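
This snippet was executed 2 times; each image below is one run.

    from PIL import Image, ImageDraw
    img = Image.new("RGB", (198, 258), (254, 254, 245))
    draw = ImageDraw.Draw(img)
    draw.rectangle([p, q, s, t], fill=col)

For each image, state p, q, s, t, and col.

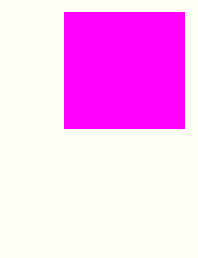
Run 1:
p = 64
q = 12
s = 184
t = 128
col = 'magenta'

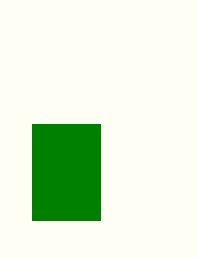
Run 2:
p = 32; q = 124; s = 100; t = 220; col = 'green'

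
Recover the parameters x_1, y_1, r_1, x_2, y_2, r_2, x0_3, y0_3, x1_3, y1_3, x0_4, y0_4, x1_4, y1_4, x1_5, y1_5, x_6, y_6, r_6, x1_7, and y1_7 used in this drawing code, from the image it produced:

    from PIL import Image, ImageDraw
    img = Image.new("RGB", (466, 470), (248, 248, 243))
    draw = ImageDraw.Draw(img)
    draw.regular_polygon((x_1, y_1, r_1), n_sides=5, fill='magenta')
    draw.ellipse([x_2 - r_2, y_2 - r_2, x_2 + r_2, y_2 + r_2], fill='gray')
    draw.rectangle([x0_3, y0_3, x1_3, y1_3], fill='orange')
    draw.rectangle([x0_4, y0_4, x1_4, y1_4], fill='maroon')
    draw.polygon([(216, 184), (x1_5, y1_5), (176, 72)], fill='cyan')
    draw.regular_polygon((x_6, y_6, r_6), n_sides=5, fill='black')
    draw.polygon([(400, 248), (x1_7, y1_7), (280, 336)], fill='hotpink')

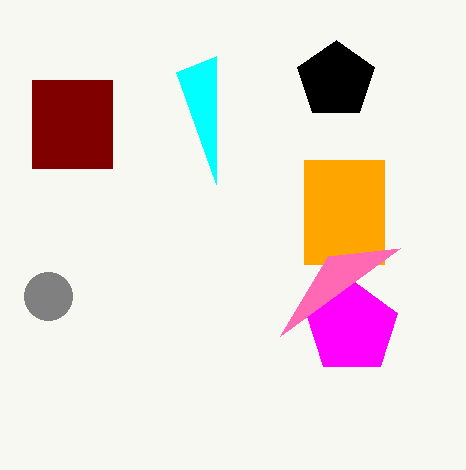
x_1 = 352; y_1 = 328; r_1 = 48; x_2 = 48; y_2 = 296; r_2 = 24; x0_3 = 304; y0_3 = 160; x1_3 = 384; y1_3 = 264; x0_4 = 32; y0_4 = 80; x1_4 = 112; y1_4 = 168; x1_5 = 216; y1_5 = 56; x_6 = 336; y_6 = 80; r_6 = 40; x1_7 = 328; y1_7 = 256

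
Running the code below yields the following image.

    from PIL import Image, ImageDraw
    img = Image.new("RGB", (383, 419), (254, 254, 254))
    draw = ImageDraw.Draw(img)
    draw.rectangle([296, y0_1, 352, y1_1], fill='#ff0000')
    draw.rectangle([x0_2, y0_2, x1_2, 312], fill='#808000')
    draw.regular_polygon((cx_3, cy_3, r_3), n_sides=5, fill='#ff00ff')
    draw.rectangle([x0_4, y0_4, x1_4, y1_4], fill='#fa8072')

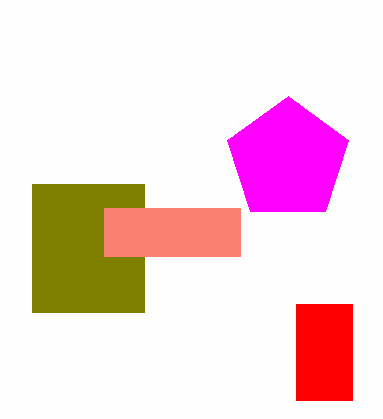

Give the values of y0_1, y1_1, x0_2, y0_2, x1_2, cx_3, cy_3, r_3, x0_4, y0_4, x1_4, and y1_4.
y0_1 = 304
y1_1 = 400
x0_2 = 32
y0_2 = 184
x1_2 = 144
cx_3 = 288
cy_3 = 160
r_3 = 64
x0_4 = 104
y0_4 = 208
x1_4 = 240
y1_4 = 256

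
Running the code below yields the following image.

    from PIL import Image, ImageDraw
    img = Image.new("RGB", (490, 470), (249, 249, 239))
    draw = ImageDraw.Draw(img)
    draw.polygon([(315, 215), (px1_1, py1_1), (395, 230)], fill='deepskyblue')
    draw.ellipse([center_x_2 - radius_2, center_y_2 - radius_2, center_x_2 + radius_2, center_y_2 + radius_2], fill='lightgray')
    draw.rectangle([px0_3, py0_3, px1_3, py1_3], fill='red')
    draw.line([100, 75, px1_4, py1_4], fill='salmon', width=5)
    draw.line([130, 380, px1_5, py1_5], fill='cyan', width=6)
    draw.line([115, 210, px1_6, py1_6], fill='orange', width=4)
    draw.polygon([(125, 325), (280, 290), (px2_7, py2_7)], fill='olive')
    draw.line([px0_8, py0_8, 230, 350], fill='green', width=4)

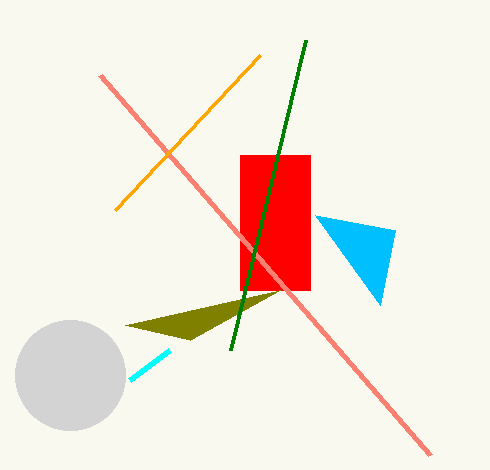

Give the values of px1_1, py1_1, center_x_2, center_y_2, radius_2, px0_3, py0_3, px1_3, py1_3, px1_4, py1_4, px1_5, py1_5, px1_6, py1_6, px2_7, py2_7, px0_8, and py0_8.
px1_1 = 380, py1_1 = 305, center_x_2 = 70, center_y_2 = 375, radius_2 = 55, px0_3 = 240, py0_3 = 155, px1_3 = 310, py1_3 = 290, px1_4 = 430, py1_4 = 455, px1_5 = 170, py1_5 = 350, px1_6 = 260, py1_6 = 55, px2_7 = 190, py2_7 = 340, px0_8 = 305, py0_8 = 40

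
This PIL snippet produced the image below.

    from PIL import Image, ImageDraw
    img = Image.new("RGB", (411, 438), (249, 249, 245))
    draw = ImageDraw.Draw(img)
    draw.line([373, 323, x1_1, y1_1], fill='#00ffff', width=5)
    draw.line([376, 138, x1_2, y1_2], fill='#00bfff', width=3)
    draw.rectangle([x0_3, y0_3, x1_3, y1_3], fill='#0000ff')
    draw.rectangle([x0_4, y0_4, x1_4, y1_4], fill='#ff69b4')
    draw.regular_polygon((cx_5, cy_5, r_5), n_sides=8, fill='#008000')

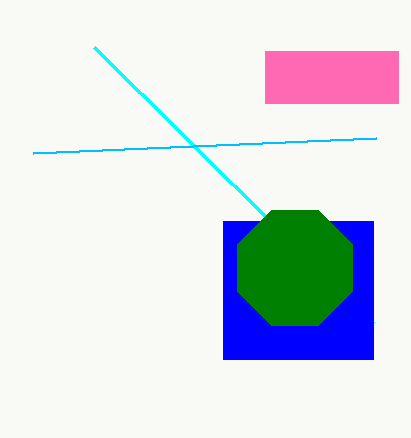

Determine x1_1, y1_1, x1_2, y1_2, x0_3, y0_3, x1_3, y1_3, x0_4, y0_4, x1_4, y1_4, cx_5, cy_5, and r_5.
x1_1 = 94; y1_1 = 47; x1_2 = 33; y1_2 = 153; x0_3 = 223; y0_3 = 221; x1_3 = 373; y1_3 = 359; x0_4 = 265; y0_4 = 51; x1_4 = 398; y1_4 = 103; cx_5 = 295; cy_5 = 268; r_5 = 62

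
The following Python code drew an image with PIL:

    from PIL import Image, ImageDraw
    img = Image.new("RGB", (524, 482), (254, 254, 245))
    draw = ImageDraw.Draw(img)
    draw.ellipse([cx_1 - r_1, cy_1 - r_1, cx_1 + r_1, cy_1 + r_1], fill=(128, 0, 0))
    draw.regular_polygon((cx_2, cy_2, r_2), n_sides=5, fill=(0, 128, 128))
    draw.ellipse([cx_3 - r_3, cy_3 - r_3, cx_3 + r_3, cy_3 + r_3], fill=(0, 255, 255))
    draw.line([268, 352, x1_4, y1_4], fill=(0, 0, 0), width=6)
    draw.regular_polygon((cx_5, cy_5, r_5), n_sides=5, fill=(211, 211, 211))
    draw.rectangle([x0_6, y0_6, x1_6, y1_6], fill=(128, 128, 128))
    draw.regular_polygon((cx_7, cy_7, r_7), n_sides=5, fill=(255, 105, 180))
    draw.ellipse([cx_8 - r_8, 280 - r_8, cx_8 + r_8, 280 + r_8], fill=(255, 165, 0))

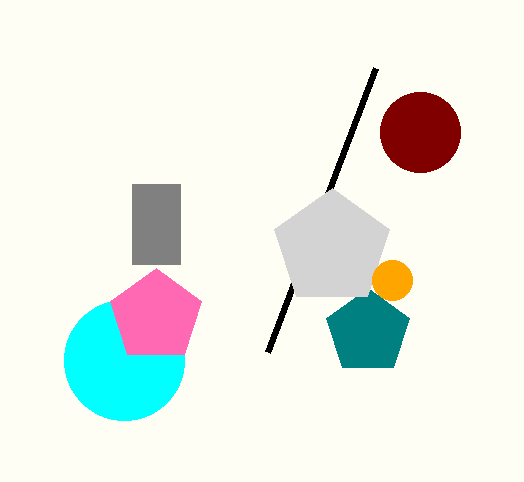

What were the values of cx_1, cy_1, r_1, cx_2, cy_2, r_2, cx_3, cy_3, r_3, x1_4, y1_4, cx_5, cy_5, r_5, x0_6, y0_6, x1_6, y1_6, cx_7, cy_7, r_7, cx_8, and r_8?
cx_1 = 420; cy_1 = 132; r_1 = 40; cx_2 = 368; cy_2 = 332; r_2 = 44; cx_3 = 124; cy_3 = 360; r_3 = 60; x1_4 = 376; y1_4 = 68; cx_5 = 332; cy_5 = 248; r_5 = 60; x0_6 = 132; y0_6 = 184; x1_6 = 180; y1_6 = 264; cx_7 = 156; cy_7 = 316; r_7 = 48; cx_8 = 392; r_8 = 20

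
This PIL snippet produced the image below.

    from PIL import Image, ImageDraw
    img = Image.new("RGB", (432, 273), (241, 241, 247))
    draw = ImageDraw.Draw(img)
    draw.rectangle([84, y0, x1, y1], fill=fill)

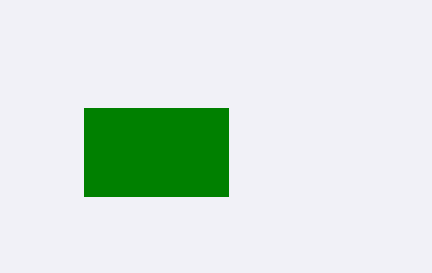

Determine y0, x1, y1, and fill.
y0 = 108; x1 = 228; y1 = 196; fill = 'green'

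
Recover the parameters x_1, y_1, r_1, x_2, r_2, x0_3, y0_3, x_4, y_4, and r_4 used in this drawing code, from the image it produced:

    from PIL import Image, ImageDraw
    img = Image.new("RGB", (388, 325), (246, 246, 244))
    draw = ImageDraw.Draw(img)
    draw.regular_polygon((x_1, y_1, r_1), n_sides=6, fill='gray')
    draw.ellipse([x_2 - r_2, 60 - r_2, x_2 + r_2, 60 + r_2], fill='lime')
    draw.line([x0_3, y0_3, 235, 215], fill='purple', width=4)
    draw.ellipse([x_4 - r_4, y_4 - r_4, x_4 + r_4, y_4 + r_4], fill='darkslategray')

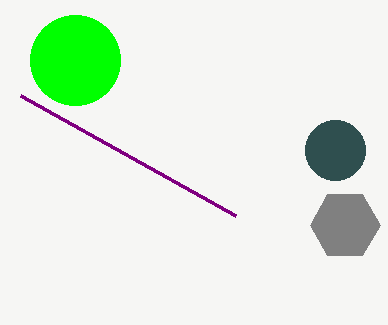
x_1 = 345
y_1 = 225
r_1 = 35
x_2 = 75
r_2 = 45
x0_3 = 20
y0_3 = 95
x_4 = 335
y_4 = 150
r_4 = 30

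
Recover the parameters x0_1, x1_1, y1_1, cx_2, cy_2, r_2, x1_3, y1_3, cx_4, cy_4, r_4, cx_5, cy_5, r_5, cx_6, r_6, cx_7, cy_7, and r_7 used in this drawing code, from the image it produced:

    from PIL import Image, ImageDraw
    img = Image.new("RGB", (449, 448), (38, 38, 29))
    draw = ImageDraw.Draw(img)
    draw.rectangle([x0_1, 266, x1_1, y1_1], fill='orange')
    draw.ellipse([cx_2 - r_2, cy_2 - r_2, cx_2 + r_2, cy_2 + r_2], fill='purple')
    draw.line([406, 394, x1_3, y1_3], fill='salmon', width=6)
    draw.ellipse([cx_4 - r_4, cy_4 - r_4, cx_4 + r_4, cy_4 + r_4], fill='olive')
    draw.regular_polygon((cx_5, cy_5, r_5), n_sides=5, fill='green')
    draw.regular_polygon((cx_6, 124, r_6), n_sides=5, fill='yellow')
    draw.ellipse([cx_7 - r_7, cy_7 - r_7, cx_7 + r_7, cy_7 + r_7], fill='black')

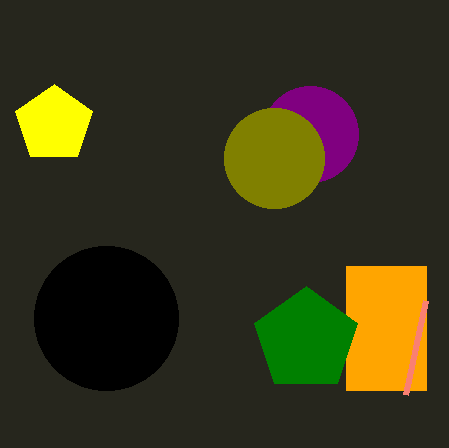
x0_1 = 346; x1_1 = 426; y1_1 = 390; cx_2 = 310; cy_2 = 134; r_2 = 48; x1_3 = 426; y1_3 = 300; cx_4 = 274; cy_4 = 158; r_4 = 50; cx_5 = 306; cy_5 = 340; r_5 = 54; cx_6 = 54; r_6 = 40; cx_7 = 106; cy_7 = 318; r_7 = 72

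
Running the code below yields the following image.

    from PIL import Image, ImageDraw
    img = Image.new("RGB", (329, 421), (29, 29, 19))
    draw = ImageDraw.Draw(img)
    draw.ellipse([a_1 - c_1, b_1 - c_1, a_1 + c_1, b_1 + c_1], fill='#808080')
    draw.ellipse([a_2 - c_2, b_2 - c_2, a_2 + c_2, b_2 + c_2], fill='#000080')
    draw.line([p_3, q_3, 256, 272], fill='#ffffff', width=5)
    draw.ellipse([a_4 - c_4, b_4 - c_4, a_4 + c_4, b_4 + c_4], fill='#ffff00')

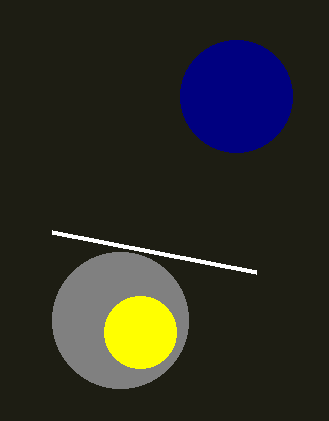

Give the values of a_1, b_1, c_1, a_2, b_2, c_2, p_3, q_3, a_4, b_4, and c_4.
a_1 = 120, b_1 = 320, c_1 = 68, a_2 = 236, b_2 = 96, c_2 = 56, p_3 = 52, q_3 = 232, a_4 = 140, b_4 = 332, c_4 = 36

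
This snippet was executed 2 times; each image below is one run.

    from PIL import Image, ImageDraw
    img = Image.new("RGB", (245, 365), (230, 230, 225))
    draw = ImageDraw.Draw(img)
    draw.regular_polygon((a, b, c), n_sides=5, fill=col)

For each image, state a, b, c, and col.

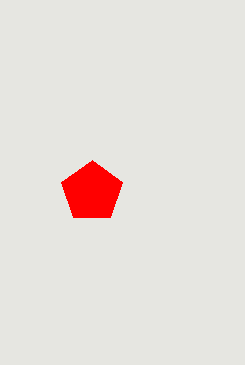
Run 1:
a = 92, b = 192, c = 32, col = 'red'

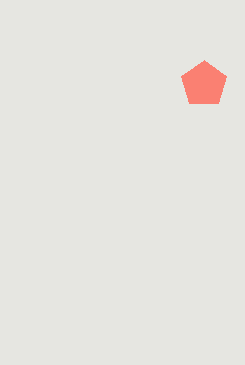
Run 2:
a = 204, b = 84, c = 24, col = 'salmon'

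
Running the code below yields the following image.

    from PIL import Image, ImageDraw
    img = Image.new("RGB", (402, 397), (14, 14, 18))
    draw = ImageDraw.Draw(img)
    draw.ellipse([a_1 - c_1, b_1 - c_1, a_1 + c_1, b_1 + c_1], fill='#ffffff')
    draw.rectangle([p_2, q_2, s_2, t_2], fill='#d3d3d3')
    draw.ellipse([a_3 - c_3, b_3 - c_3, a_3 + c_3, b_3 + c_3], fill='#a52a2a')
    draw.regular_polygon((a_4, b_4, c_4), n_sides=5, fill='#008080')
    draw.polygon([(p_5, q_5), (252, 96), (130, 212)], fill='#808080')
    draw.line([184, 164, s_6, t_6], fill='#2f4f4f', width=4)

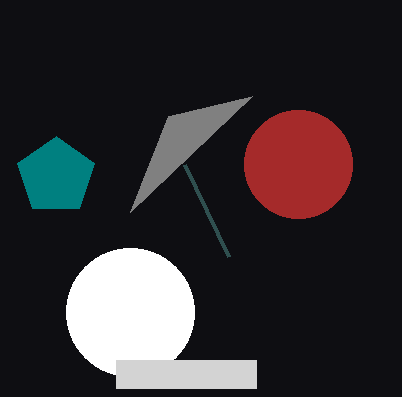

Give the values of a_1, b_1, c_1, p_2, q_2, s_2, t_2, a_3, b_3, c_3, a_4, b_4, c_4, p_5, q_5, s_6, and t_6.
a_1 = 130; b_1 = 312; c_1 = 64; p_2 = 116; q_2 = 360; s_2 = 256; t_2 = 388; a_3 = 298; b_3 = 164; c_3 = 54; a_4 = 56; b_4 = 176; c_4 = 40; p_5 = 168; q_5 = 116; s_6 = 228; t_6 = 256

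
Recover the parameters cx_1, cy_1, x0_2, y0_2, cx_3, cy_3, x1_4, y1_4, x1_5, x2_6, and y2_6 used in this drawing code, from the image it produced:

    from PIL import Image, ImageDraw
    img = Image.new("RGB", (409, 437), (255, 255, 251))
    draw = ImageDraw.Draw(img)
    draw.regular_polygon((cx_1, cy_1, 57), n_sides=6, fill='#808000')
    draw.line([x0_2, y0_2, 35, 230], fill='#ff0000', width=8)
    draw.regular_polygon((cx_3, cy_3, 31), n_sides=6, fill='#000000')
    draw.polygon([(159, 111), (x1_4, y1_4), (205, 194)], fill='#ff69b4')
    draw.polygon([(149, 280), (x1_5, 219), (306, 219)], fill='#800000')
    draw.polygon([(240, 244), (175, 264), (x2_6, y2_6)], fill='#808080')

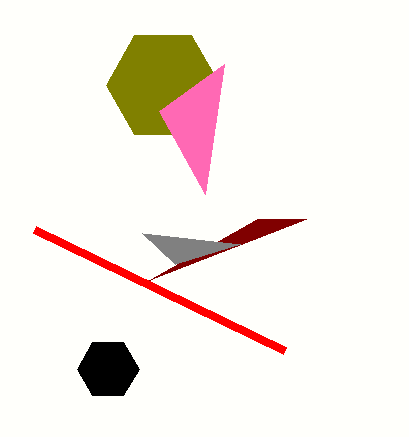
cx_1 = 163
cy_1 = 85
x0_2 = 285
y0_2 = 351
cx_3 = 108
cy_3 = 369
x1_4 = 224
y1_4 = 64
x1_5 = 257
x2_6 = 142
y2_6 = 233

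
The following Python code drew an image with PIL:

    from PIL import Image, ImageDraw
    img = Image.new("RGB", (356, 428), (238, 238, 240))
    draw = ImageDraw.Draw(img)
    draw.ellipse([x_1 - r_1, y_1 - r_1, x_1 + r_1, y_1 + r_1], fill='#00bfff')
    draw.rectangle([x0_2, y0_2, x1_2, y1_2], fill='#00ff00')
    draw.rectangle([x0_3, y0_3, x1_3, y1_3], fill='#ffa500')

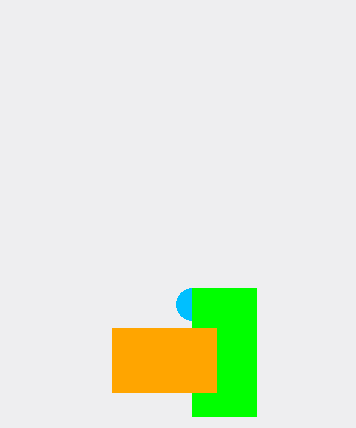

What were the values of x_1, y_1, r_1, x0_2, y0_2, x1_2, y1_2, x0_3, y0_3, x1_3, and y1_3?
x_1 = 192; y_1 = 304; r_1 = 16; x0_2 = 192; y0_2 = 288; x1_2 = 256; y1_2 = 416; x0_3 = 112; y0_3 = 328; x1_3 = 216; y1_3 = 392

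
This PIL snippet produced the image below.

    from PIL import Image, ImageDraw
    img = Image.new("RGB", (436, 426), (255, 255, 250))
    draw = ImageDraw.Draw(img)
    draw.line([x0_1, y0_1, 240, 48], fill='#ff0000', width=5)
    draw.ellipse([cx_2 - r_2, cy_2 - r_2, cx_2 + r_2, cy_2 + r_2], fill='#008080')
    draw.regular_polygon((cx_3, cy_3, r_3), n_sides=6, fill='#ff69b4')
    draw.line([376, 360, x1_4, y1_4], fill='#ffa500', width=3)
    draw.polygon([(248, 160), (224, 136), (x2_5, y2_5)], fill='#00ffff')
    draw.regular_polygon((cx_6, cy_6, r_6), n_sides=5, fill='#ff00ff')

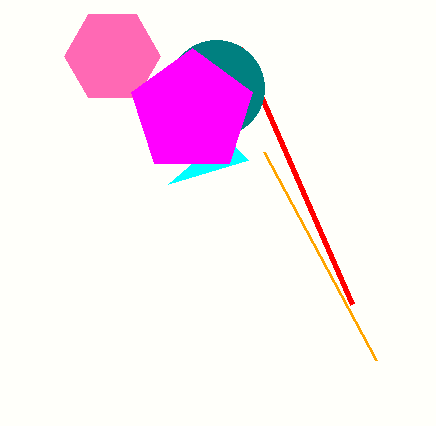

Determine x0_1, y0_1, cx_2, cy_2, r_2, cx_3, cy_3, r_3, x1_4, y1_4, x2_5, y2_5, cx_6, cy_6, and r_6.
x0_1 = 352
y0_1 = 304
cx_2 = 216
cy_2 = 88
r_2 = 48
cx_3 = 112
cy_3 = 56
r_3 = 48
x1_4 = 264
y1_4 = 152
x2_5 = 168
y2_5 = 184
cx_6 = 192
cy_6 = 112
r_6 = 64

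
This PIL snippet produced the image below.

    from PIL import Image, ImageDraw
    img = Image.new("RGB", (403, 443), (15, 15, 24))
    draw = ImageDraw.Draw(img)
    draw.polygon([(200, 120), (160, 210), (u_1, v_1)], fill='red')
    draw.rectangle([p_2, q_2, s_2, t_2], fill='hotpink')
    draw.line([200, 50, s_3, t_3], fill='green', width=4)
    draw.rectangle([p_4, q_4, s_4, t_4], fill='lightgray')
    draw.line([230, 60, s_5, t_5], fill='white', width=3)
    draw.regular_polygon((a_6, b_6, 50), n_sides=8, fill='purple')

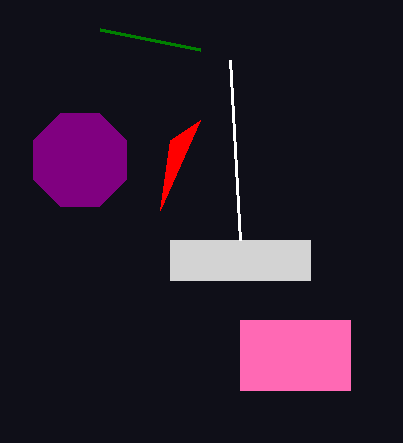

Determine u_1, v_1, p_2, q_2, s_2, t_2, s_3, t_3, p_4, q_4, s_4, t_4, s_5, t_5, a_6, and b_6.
u_1 = 170, v_1 = 140, p_2 = 240, q_2 = 320, s_2 = 350, t_2 = 390, s_3 = 100, t_3 = 30, p_4 = 170, q_4 = 240, s_4 = 310, t_4 = 280, s_5 = 240, t_5 = 240, a_6 = 80, b_6 = 160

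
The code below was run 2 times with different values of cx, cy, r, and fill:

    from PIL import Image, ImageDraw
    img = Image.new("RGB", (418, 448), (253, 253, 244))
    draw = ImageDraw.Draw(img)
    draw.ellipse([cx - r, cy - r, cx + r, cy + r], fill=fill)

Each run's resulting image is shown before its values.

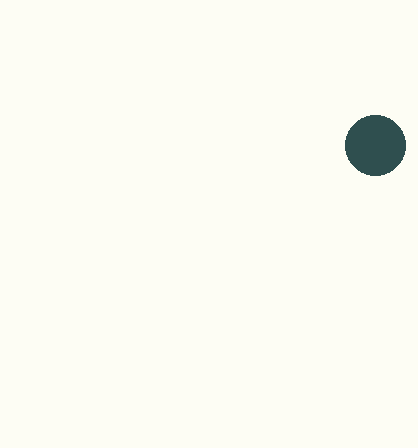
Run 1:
cx = 375, cy = 145, r = 30, fill = 'darkslategray'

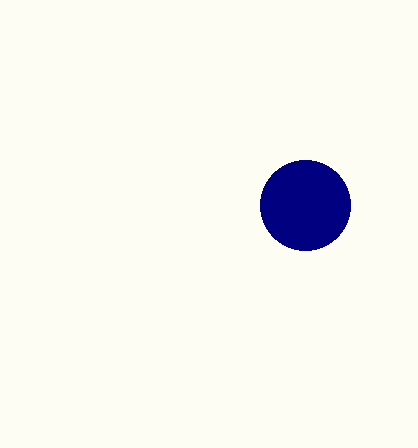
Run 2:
cx = 305, cy = 205, r = 45, fill = 'navy'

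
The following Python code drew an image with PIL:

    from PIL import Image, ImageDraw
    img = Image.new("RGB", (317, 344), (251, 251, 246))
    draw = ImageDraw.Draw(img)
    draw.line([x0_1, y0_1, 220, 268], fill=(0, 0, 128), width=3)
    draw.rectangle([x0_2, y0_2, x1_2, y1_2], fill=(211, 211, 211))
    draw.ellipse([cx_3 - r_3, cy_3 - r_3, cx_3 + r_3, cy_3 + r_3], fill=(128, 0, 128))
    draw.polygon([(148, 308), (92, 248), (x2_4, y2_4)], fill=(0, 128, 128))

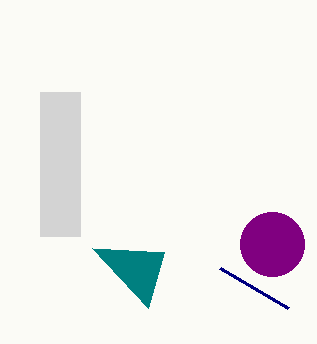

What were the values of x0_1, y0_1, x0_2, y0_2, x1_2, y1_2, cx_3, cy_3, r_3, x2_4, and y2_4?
x0_1 = 288; y0_1 = 308; x0_2 = 40; y0_2 = 92; x1_2 = 80; y1_2 = 236; cx_3 = 272; cy_3 = 244; r_3 = 32; x2_4 = 164; y2_4 = 252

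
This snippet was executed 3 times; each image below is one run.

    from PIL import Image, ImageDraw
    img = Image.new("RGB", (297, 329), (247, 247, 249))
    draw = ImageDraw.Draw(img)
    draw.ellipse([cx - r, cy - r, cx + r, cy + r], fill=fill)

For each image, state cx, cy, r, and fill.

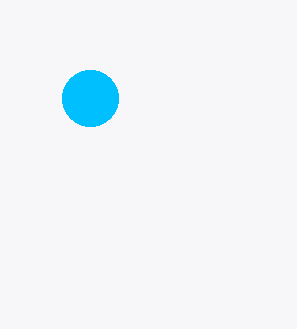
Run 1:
cx = 90, cy = 98, r = 28, fill = 'deepskyblue'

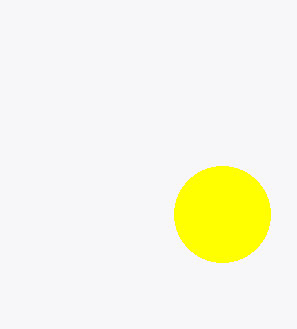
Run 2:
cx = 222
cy = 214
r = 48
fill = 'yellow'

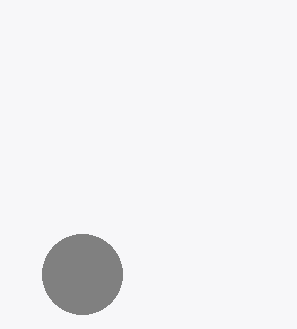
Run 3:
cx = 82, cy = 274, r = 40, fill = 'gray'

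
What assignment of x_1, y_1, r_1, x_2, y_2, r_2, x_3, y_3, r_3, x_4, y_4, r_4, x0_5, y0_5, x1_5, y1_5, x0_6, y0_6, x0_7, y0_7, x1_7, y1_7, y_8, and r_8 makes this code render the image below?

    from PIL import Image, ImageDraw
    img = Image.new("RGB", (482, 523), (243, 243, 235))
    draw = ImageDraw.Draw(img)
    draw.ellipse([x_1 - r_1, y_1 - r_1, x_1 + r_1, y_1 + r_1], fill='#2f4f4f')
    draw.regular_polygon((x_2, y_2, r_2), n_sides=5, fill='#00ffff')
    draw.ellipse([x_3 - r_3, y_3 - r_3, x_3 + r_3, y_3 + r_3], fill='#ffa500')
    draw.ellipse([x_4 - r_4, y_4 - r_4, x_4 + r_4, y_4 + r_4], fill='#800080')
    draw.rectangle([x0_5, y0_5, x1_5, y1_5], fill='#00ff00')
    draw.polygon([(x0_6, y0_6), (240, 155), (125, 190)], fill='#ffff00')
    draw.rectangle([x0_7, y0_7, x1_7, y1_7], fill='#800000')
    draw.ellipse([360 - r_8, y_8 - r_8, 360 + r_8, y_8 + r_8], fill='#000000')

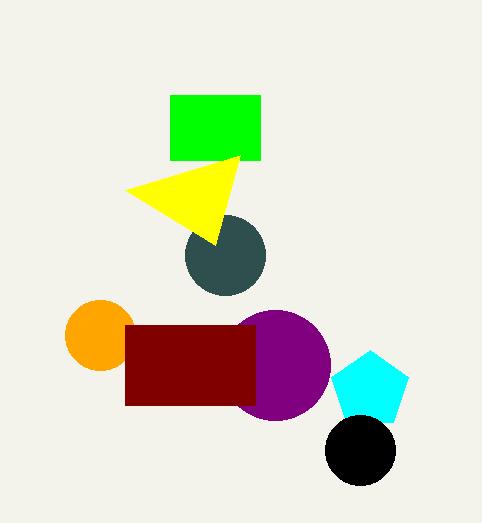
x_1 = 225
y_1 = 255
r_1 = 40
x_2 = 370
y_2 = 390
r_2 = 40
x_3 = 100
y_3 = 335
r_3 = 35
x_4 = 275
y_4 = 365
r_4 = 55
x0_5 = 170
y0_5 = 95
x1_5 = 260
y1_5 = 160
x0_6 = 215
y0_6 = 245
x0_7 = 125
y0_7 = 325
x1_7 = 255
y1_7 = 405
y_8 = 450
r_8 = 35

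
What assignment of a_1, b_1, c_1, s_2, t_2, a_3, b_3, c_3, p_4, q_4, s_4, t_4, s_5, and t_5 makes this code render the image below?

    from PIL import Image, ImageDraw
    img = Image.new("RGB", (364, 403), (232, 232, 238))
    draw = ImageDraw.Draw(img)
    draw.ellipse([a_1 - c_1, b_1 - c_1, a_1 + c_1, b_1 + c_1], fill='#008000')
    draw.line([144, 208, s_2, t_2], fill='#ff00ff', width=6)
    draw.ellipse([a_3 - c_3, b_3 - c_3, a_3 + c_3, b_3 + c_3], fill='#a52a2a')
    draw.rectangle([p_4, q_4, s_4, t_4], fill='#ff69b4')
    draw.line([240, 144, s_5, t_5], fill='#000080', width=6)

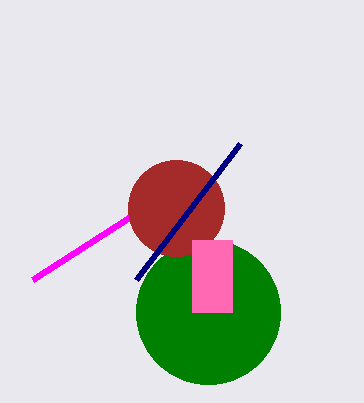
a_1 = 208; b_1 = 312; c_1 = 72; s_2 = 32; t_2 = 280; a_3 = 176; b_3 = 208; c_3 = 48; p_4 = 192; q_4 = 240; s_4 = 232; t_4 = 312; s_5 = 136; t_5 = 280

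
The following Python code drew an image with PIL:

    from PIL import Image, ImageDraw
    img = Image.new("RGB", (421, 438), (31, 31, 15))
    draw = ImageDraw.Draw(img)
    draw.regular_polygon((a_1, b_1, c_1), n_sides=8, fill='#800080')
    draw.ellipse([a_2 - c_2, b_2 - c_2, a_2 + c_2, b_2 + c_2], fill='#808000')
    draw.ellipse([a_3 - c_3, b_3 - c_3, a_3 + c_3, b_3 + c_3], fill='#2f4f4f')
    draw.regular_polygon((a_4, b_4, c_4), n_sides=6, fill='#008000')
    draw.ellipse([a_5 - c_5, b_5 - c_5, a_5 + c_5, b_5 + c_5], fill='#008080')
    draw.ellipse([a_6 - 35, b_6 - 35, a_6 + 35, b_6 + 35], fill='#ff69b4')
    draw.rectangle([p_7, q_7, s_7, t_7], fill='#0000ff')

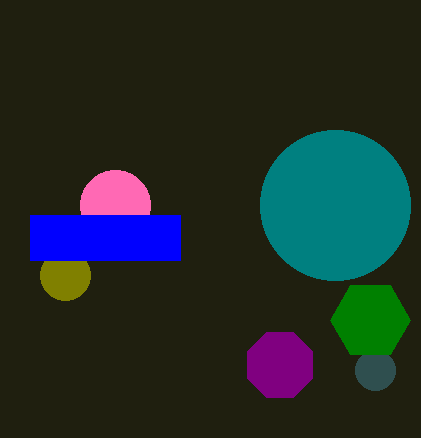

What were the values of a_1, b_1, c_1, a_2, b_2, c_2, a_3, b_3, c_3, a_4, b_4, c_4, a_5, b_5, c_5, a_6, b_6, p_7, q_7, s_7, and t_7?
a_1 = 280, b_1 = 365, c_1 = 35, a_2 = 65, b_2 = 275, c_2 = 25, a_3 = 375, b_3 = 370, c_3 = 20, a_4 = 370, b_4 = 320, c_4 = 40, a_5 = 335, b_5 = 205, c_5 = 75, a_6 = 115, b_6 = 205, p_7 = 30, q_7 = 215, s_7 = 180, t_7 = 260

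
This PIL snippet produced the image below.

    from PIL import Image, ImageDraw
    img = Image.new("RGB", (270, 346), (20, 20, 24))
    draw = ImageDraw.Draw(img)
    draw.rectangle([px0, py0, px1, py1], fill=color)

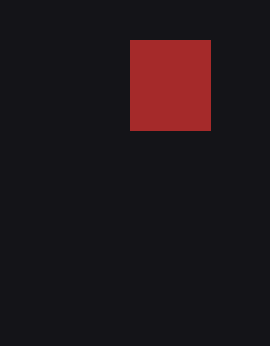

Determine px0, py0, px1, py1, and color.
px0 = 130, py0 = 40, px1 = 210, py1 = 130, color = 'brown'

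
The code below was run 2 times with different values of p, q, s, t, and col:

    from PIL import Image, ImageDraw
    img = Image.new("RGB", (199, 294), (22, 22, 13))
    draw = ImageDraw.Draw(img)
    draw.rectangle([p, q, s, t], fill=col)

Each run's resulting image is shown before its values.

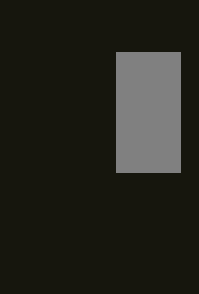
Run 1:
p = 116; q = 52; s = 180; t = 172; col = 'gray'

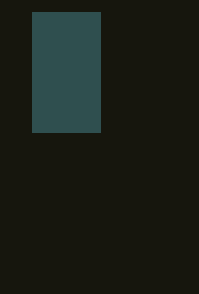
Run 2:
p = 32, q = 12, s = 100, t = 132, col = 'darkslategray'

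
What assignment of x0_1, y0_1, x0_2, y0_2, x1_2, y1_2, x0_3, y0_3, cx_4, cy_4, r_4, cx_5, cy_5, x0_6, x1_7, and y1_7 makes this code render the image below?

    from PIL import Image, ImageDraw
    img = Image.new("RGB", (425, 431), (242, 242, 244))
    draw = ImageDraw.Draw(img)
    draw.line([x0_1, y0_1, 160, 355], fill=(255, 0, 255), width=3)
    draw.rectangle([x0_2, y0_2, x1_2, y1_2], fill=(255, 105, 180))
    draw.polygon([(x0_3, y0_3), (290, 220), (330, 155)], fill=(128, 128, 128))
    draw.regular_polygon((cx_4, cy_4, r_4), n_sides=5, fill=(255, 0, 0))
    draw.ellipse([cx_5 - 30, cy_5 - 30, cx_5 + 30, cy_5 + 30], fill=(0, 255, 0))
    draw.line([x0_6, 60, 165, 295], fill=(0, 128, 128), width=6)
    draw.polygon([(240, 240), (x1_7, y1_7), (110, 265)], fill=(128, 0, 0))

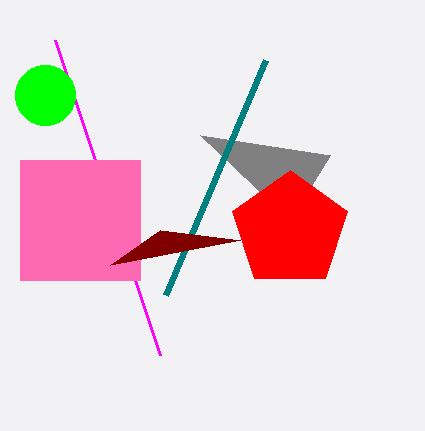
x0_1 = 55
y0_1 = 40
x0_2 = 20
y0_2 = 160
x1_2 = 140
y1_2 = 280
x0_3 = 200
y0_3 = 135
cx_4 = 290
cy_4 = 230
r_4 = 60
cx_5 = 45
cy_5 = 95
x0_6 = 265
x1_7 = 160
y1_7 = 230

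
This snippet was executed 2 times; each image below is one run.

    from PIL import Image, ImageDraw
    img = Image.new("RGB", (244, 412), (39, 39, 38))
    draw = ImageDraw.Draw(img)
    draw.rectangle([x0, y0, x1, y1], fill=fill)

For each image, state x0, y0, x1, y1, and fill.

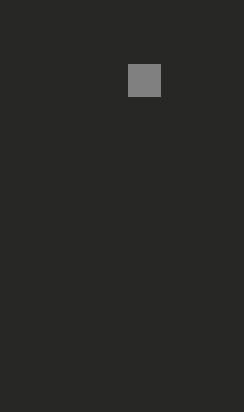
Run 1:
x0 = 128
y0 = 64
x1 = 160
y1 = 96
fill = 'gray'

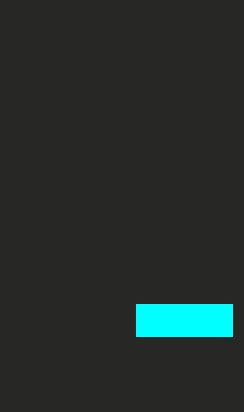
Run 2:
x0 = 136; y0 = 304; x1 = 232; y1 = 336; fill = 'cyan'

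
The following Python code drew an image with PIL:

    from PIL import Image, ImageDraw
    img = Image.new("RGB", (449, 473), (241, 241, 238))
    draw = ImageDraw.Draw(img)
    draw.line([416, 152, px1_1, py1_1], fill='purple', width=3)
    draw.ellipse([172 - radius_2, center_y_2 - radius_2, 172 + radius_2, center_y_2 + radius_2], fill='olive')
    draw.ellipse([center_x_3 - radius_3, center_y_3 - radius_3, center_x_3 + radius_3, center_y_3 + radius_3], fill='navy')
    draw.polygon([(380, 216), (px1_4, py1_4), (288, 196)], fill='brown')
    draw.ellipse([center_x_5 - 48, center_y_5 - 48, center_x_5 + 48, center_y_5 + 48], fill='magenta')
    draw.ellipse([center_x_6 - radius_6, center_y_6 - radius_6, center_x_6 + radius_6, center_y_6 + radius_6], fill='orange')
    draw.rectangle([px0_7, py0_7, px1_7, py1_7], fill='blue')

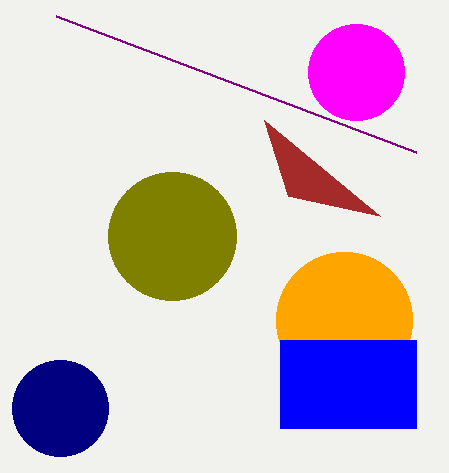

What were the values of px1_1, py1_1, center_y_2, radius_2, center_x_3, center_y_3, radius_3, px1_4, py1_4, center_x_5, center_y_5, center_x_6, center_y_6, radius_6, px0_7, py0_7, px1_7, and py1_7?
px1_1 = 56; py1_1 = 16; center_y_2 = 236; radius_2 = 64; center_x_3 = 60; center_y_3 = 408; radius_3 = 48; px1_4 = 264; py1_4 = 120; center_x_5 = 356; center_y_5 = 72; center_x_6 = 344; center_y_6 = 320; radius_6 = 68; px0_7 = 280; py0_7 = 340; px1_7 = 416; py1_7 = 428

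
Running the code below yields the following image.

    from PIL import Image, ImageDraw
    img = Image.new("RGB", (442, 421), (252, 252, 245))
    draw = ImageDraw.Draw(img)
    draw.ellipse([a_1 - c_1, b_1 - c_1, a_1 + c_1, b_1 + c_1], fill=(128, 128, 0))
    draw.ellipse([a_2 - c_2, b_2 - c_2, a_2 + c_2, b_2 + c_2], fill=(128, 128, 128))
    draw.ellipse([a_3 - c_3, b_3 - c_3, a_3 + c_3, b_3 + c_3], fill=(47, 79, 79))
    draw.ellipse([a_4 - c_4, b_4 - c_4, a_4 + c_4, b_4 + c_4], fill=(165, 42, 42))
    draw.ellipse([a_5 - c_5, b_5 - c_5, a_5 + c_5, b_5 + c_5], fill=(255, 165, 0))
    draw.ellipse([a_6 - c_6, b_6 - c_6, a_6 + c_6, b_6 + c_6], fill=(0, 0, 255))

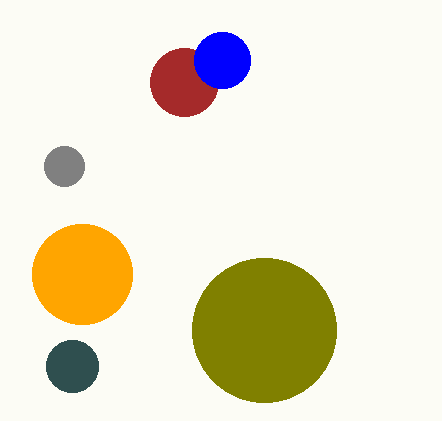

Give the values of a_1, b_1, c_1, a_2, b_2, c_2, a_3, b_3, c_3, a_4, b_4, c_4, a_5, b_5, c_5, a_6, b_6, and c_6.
a_1 = 264, b_1 = 330, c_1 = 72, a_2 = 64, b_2 = 166, c_2 = 20, a_3 = 72, b_3 = 366, c_3 = 26, a_4 = 184, b_4 = 82, c_4 = 34, a_5 = 82, b_5 = 274, c_5 = 50, a_6 = 222, b_6 = 60, c_6 = 28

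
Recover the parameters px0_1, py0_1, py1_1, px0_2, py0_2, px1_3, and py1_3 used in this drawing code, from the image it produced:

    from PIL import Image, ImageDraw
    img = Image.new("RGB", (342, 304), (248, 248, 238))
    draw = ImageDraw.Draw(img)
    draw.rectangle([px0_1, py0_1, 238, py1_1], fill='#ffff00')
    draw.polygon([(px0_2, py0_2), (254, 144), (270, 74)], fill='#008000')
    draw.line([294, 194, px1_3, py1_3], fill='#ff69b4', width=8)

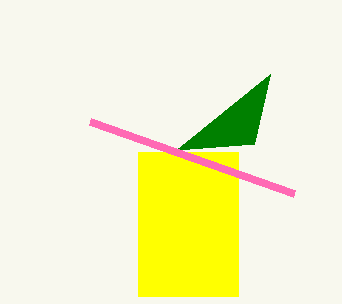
px0_1 = 138
py0_1 = 152
py1_1 = 296
px0_2 = 176
py0_2 = 150
px1_3 = 90
py1_3 = 122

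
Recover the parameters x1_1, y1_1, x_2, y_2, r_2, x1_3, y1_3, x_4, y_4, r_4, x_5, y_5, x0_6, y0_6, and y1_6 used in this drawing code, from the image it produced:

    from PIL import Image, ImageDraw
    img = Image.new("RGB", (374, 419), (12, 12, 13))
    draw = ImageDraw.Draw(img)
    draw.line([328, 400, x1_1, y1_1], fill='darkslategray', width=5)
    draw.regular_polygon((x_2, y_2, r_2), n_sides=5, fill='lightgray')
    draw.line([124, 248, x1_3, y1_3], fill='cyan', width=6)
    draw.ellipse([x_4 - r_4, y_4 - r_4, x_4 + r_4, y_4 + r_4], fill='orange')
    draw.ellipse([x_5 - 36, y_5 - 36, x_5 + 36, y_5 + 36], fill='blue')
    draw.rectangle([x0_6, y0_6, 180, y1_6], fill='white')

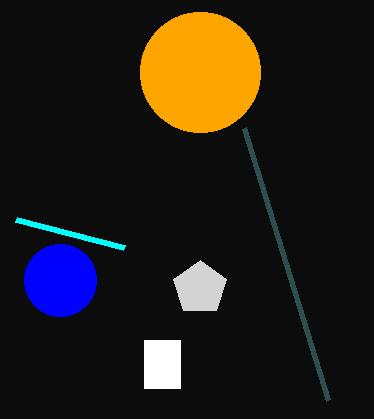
x1_1 = 244
y1_1 = 128
x_2 = 200
y_2 = 288
r_2 = 28
x1_3 = 16
y1_3 = 220
x_4 = 200
y_4 = 72
r_4 = 60
x_5 = 60
y_5 = 280
x0_6 = 144
y0_6 = 340
y1_6 = 388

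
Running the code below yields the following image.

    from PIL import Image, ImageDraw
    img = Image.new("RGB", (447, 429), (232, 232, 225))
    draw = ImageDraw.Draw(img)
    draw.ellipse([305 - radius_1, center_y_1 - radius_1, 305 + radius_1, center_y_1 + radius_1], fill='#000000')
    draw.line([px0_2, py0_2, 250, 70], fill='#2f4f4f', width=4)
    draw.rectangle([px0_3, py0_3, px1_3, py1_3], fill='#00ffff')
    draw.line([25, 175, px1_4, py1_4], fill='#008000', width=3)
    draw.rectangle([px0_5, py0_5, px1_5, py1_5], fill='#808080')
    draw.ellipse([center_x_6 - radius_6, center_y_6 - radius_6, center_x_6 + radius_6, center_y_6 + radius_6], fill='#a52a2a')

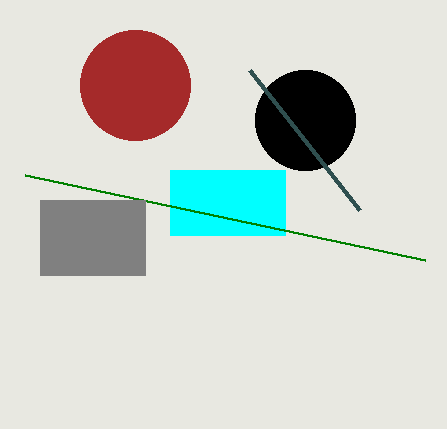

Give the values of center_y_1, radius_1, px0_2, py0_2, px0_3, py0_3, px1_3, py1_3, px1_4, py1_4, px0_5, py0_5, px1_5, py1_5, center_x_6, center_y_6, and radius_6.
center_y_1 = 120, radius_1 = 50, px0_2 = 360, py0_2 = 210, px0_3 = 170, py0_3 = 170, px1_3 = 285, py1_3 = 235, px1_4 = 425, py1_4 = 260, px0_5 = 40, py0_5 = 200, px1_5 = 145, py1_5 = 275, center_x_6 = 135, center_y_6 = 85, radius_6 = 55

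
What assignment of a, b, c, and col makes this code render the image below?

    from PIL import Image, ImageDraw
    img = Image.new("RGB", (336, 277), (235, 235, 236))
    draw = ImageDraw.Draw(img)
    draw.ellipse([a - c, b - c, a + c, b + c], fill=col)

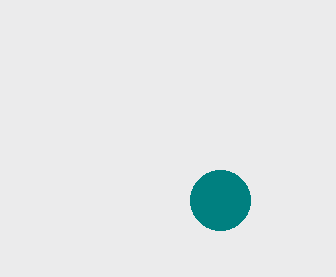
a = 220
b = 200
c = 30
col = 'teal'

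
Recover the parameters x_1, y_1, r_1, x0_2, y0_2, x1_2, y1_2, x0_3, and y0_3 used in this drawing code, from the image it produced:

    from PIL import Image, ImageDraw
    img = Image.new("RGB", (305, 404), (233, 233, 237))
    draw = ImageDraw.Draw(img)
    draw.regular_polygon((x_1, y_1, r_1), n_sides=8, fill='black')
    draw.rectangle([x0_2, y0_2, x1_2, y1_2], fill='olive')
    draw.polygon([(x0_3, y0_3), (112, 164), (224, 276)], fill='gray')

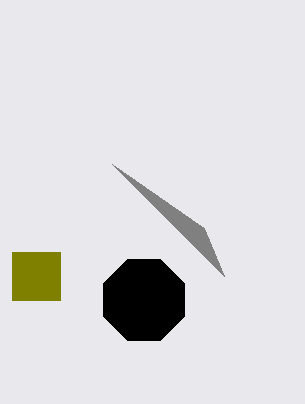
x_1 = 144; y_1 = 300; r_1 = 44; x0_2 = 12; y0_2 = 252; x1_2 = 60; y1_2 = 300; x0_3 = 204; y0_3 = 228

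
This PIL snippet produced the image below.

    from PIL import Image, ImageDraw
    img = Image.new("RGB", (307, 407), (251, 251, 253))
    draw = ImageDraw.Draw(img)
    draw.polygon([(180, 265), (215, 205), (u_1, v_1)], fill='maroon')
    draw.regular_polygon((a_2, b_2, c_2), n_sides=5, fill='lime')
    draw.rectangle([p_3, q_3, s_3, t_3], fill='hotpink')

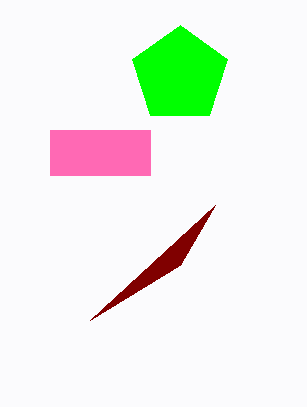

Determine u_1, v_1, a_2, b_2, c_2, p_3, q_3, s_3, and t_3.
u_1 = 90, v_1 = 320, a_2 = 180, b_2 = 75, c_2 = 50, p_3 = 50, q_3 = 130, s_3 = 150, t_3 = 175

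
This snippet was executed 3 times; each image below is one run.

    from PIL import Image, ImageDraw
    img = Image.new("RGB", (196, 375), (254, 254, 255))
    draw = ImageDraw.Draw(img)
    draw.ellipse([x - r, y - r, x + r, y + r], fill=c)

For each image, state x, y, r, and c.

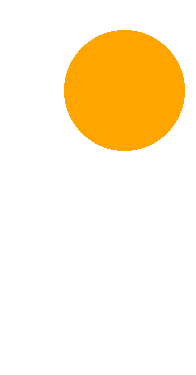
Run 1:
x = 124
y = 90
r = 60
c = 'orange'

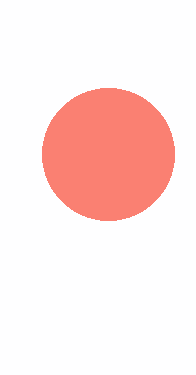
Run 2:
x = 108; y = 154; r = 66; c = 'salmon'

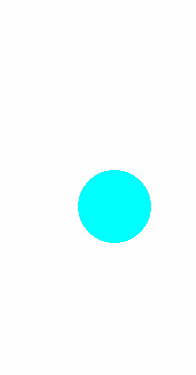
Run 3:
x = 114, y = 206, r = 36, c = 'cyan'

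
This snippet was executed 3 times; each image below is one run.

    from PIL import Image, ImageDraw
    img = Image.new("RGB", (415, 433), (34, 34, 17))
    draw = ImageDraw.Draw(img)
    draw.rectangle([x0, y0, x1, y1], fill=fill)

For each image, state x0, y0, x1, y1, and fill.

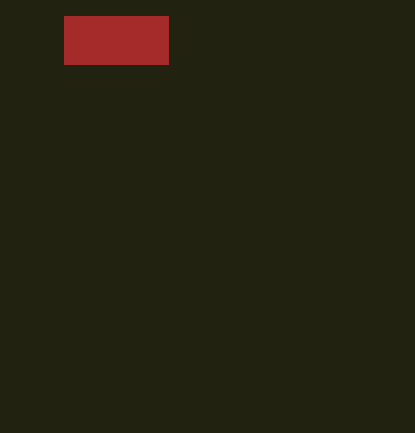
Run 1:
x0 = 64, y0 = 16, x1 = 168, y1 = 64, fill = 'brown'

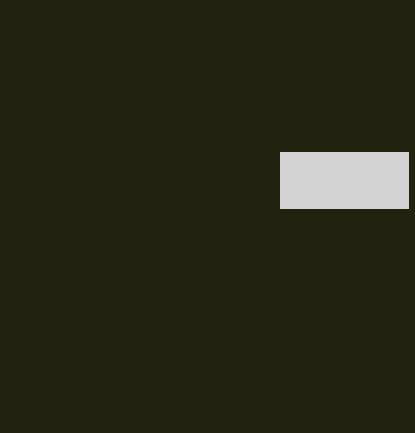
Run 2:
x0 = 280; y0 = 152; x1 = 408; y1 = 208; fill = 'lightgray'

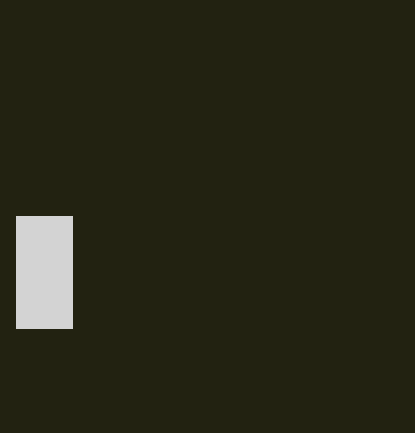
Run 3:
x0 = 16, y0 = 216, x1 = 72, y1 = 328, fill = 'lightgray'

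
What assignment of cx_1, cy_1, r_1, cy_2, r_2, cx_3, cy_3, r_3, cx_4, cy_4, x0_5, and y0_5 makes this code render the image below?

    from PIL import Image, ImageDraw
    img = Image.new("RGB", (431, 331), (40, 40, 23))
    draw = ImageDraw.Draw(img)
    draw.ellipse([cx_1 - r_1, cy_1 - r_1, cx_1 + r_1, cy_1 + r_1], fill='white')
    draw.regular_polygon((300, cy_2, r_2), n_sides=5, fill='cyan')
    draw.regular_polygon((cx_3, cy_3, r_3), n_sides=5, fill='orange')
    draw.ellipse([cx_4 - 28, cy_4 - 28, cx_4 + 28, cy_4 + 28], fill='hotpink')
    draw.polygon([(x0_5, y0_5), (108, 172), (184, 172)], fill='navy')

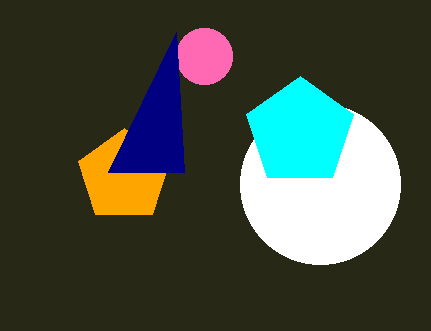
cx_1 = 320; cy_1 = 184; r_1 = 80; cy_2 = 132; r_2 = 56; cx_3 = 124; cy_3 = 176; r_3 = 48; cx_4 = 204; cy_4 = 56; x0_5 = 176; y0_5 = 32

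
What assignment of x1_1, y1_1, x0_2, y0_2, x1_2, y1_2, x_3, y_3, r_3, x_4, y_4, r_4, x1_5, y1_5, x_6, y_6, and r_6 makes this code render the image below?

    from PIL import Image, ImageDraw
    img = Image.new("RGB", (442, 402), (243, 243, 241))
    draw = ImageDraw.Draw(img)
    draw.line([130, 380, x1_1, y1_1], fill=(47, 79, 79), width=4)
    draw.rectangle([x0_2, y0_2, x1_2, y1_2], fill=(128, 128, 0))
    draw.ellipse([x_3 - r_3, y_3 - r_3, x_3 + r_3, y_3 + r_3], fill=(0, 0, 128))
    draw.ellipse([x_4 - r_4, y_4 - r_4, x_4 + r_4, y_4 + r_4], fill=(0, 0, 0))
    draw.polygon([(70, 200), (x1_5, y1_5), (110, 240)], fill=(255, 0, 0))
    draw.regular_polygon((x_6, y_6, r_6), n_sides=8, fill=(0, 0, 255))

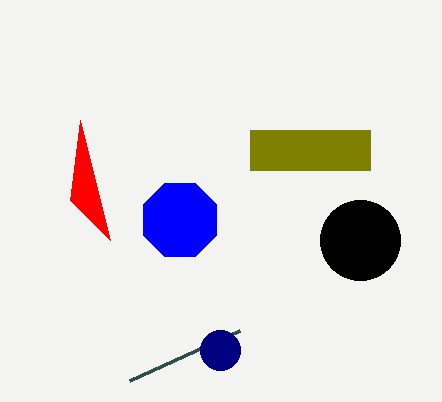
x1_1 = 240; y1_1 = 330; x0_2 = 250; y0_2 = 130; x1_2 = 370; y1_2 = 170; x_3 = 220; y_3 = 350; r_3 = 20; x_4 = 360; y_4 = 240; r_4 = 40; x1_5 = 80; y1_5 = 120; x_6 = 180; y_6 = 220; r_6 = 40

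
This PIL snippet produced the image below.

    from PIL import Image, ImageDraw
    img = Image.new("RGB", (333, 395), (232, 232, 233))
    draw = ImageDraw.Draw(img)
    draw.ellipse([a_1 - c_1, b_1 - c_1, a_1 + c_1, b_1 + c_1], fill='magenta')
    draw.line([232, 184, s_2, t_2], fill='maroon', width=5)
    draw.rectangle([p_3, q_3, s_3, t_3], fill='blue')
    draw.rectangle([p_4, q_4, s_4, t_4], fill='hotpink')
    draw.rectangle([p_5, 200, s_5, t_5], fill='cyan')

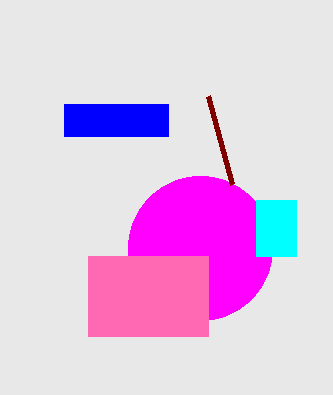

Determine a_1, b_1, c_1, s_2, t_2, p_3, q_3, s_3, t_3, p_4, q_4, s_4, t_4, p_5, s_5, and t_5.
a_1 = 200, b_1 = 248, c_1 = 72, s_2 = 208, t_2 = 96, p_3 = 64, q_3 = 104, s_3 = 168, t_3 = 136, p_4 = 88, q_4 = 256, s_4 = 208, t_4 = 336, p_5 = 256, s_5 = 296, t_5 = 256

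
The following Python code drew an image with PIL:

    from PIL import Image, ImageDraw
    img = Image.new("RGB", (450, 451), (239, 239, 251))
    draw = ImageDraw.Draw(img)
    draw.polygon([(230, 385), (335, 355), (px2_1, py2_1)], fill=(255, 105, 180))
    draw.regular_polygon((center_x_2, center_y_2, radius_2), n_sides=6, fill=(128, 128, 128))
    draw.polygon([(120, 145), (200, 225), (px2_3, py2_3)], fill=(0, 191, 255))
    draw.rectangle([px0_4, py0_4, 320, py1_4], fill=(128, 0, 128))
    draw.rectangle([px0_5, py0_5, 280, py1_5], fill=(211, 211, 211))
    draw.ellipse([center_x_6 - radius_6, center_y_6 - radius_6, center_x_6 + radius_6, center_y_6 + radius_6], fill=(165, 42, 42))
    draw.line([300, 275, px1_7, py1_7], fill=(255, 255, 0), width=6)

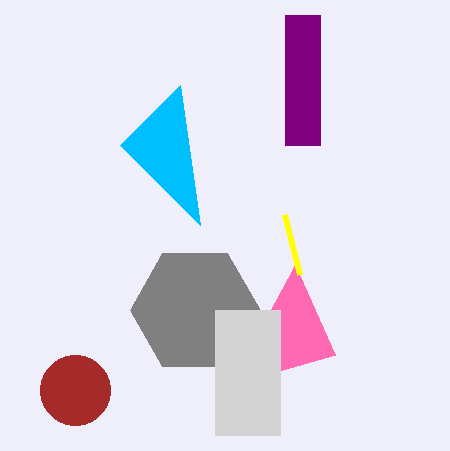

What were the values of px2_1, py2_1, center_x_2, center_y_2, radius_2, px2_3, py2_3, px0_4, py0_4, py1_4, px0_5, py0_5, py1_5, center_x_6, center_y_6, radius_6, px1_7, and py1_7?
px2_1 = 295
py2_1 = 265
center_x_2 = 195
center_y_2 = 310
radius_2 = 65
px2_3 = 180
py2_3 = 85
px0_4 = 285
py0_4 = 15
py1_4 = 145
px0_5 = 215
py0_5 = 310
py1_5 = 435
center_x_6 = 75
center_y_6 = 390
radius_6 = 35
px1_7 = 285
py1_7 = 215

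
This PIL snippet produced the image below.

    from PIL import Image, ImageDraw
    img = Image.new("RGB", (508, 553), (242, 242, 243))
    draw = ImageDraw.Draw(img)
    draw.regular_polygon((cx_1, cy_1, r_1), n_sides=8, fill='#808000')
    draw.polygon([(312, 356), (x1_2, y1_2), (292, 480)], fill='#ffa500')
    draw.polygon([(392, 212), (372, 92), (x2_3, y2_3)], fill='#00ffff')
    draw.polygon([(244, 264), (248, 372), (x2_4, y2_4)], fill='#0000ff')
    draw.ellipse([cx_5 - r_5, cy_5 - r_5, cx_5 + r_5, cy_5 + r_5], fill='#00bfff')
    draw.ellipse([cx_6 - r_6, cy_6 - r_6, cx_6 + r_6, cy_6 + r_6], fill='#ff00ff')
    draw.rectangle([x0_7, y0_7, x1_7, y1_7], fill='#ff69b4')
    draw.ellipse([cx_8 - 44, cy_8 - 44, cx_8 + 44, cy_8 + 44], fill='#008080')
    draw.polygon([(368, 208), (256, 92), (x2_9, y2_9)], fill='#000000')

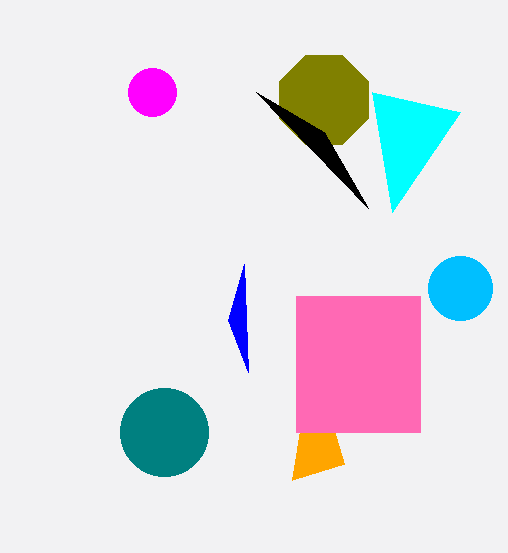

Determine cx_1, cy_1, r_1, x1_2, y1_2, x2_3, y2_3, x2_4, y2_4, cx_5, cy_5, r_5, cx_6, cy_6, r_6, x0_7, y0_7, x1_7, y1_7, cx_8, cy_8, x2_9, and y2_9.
cx_1 = 324, cy_1 = 100, r_1 = 48, x1_2 = 344, y1_2 = 464, x2_3 = 460, y2_3 = 112, x2_4 = 228, y2_4 = 320, cx_5 = 460, cy_5 = 288, r_5 = 32, cx_6 = 152, cy_6 = 92, r_6 = 24, x0_7 = 296, y0_7 = 296, x1_7 = 420, y1_7 = 432, cx_8 = 164, cy_8 = 432, x2_9 = 324, y2_9 = 132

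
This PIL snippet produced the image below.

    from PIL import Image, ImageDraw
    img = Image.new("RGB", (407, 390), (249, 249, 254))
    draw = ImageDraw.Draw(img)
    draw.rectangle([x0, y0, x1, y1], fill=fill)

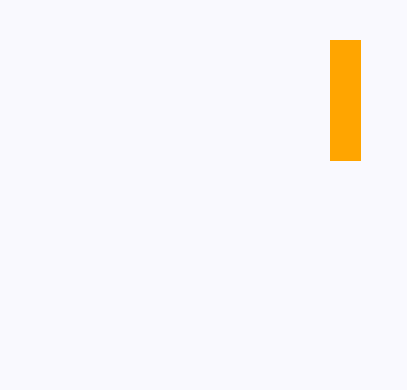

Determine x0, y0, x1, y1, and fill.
x0 = 330; y0 = 40; x1 = 360; y1 = 160; fill = 'orange'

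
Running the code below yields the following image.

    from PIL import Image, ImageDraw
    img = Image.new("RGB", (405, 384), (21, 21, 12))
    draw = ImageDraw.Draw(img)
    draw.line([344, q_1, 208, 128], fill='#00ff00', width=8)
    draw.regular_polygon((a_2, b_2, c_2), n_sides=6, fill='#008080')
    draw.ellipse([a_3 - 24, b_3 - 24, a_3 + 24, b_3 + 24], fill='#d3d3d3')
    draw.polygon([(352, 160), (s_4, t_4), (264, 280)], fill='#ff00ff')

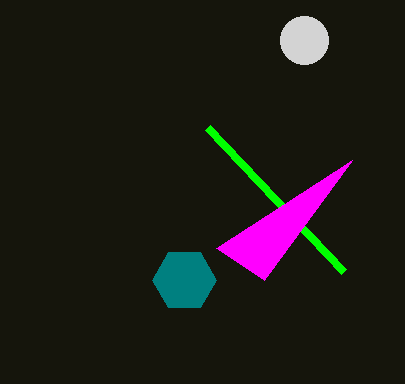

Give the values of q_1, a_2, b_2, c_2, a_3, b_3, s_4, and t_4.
q_1 = 272
a_2 = 184
b_2 = 280
c_2 = 32
a_3 = 304
b_3 = 40
s_4 = 216
t_4 = 248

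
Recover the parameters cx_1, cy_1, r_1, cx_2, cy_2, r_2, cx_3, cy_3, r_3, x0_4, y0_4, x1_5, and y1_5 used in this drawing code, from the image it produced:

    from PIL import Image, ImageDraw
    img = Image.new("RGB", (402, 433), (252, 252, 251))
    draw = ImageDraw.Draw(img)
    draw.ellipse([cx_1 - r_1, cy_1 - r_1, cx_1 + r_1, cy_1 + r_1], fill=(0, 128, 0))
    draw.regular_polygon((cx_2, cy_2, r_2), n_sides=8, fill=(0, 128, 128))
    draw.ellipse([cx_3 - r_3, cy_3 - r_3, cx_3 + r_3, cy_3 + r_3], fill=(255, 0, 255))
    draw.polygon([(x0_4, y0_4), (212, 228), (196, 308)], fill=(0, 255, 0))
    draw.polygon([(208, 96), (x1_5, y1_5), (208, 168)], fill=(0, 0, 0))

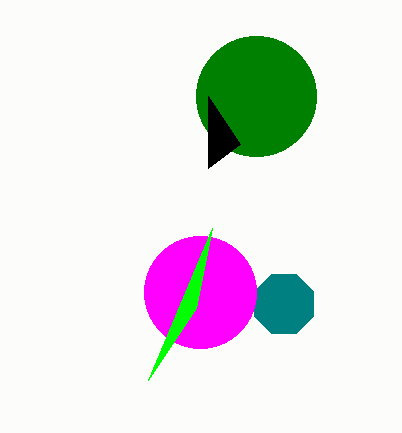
cx_1 = 256, cy_1 = 96, r_1 = 60, cx_2 = 284, cy_2 = 304, r_2 = 32, cx_3 = 200, cy_3 = 292, r_3 = 56, x0_4 = 148, y0_4 = 380, x1_5 = 240, y1_5 = 144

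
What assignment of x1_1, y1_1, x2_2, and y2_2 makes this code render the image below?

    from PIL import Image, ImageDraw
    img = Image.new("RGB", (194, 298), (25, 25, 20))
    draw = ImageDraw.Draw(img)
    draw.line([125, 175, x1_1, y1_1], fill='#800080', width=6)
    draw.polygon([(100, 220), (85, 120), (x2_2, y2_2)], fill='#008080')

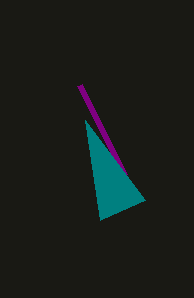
x1_1 = 80
y1_1 = 85
x2_2 = 145
y2_2 = 200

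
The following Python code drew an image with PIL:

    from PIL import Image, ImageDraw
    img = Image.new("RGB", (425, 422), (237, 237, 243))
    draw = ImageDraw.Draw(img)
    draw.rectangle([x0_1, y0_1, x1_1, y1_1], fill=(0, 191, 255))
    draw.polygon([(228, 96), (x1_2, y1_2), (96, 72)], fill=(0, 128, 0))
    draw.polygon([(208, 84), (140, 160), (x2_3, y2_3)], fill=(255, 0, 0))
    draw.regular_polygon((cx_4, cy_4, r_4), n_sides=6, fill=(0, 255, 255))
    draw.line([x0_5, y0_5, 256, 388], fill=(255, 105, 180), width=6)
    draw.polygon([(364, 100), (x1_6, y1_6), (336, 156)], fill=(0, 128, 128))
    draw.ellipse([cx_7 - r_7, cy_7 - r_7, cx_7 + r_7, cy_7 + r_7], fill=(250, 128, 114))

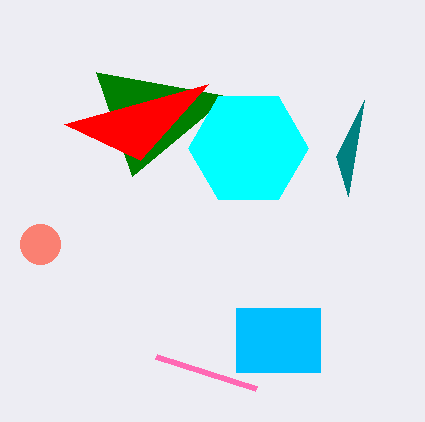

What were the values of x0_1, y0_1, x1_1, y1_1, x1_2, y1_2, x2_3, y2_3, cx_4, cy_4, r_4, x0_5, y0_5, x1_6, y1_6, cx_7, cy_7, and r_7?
x0_1 = 236, y0_1 = 308, x1_1 = 320, y1_1 = 372, x1_2 = 132, y1_2 = 176, x2_3 = 64, y2_3 = 124, cx_4 = 248, cy_4 = 148, r_4 = 60, x0_5 = 156, y0_5 = 356, x1_6 = 348, y1_6 = 196, cx_7 = 40, cy_7 = 244, r_7 = 20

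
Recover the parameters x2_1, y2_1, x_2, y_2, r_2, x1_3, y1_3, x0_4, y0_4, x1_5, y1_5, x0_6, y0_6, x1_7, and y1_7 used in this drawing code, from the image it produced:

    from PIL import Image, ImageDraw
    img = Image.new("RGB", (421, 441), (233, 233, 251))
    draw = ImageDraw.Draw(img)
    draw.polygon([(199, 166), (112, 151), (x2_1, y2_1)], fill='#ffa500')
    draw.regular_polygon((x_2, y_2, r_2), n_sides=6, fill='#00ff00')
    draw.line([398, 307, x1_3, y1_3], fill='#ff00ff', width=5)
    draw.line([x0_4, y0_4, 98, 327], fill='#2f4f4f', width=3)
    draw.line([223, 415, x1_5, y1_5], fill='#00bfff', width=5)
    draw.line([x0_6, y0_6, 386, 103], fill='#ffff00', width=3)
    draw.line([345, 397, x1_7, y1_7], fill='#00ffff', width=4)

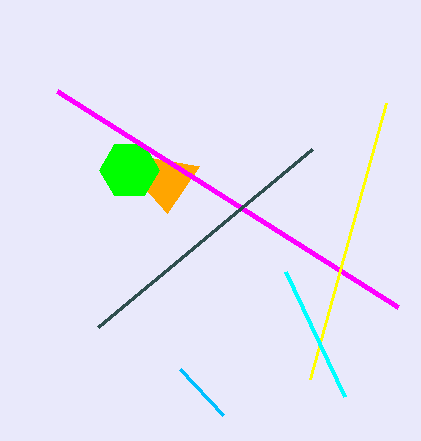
x2_1 = 167; y2_1 = 213; x_2 = 129; y_2 = 170; r_2 = 30; x1_3 = 57; y1_3 = 91; x0_4 = 312; y0_4 = 149; x1_5 = 180; y1_5 = 369; x0_6 = 310; y0_6 = 379; x1_7 = 286; y1_7 = 272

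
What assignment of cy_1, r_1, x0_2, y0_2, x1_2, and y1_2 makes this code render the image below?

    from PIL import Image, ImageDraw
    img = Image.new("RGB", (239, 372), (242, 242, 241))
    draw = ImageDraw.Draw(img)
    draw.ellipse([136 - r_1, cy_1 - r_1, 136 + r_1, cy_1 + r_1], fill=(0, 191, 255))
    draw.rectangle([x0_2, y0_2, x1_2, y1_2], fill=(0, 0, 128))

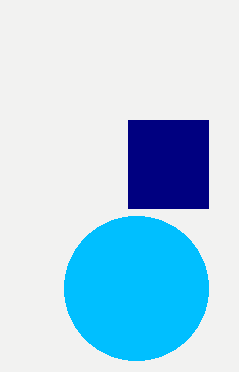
cy_1 = 288, r_1 = 72, x0_2 = 128, y0_2 = 120, x1_2 = 208, y1_2 = 208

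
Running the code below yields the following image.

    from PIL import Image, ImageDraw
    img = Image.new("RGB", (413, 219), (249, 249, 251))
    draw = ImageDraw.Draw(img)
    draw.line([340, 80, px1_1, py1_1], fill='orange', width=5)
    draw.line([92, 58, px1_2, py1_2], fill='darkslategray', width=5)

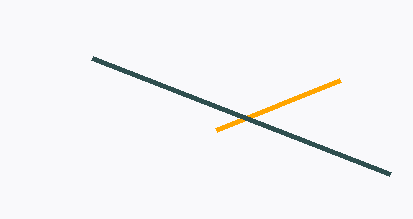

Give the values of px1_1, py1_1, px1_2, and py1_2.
px1_1 = 216; py1_1 = 130; px1_2 = 390; py1_2 = 174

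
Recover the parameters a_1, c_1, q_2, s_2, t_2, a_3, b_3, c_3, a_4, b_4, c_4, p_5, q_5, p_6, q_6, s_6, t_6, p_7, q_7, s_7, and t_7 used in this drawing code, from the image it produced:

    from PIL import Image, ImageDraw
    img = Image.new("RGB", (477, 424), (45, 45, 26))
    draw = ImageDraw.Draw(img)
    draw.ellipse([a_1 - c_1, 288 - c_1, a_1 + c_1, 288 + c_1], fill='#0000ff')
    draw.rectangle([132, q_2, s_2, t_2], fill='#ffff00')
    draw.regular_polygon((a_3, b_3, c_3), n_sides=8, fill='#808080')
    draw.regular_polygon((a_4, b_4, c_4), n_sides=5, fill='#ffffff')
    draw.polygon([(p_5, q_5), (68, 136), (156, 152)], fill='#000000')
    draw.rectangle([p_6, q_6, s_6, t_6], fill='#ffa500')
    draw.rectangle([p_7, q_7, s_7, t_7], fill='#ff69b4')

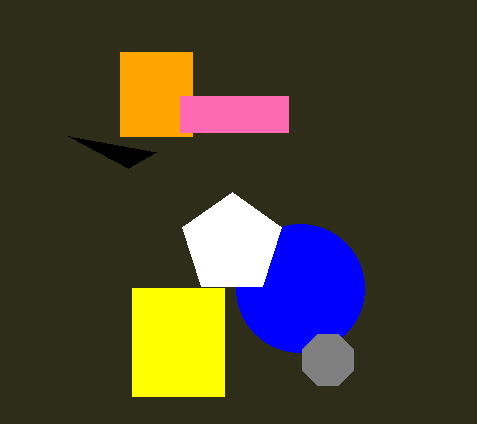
a_1 = 300, c_1 = 64, q_2 = 288, s_2 = 224, t_2 = 396, a_3 = 328, b_3 = 360, c_3 = 28, a_4 = 232, b_4 = 244, c_4 = 52, p_5 = 128, q_5 = 168, p_6 = 120, q_6 = 52, s_6 = 192, t_6 = 136, p_7 = 180, q_7 = 96, s_7 = 288, t_7 = 132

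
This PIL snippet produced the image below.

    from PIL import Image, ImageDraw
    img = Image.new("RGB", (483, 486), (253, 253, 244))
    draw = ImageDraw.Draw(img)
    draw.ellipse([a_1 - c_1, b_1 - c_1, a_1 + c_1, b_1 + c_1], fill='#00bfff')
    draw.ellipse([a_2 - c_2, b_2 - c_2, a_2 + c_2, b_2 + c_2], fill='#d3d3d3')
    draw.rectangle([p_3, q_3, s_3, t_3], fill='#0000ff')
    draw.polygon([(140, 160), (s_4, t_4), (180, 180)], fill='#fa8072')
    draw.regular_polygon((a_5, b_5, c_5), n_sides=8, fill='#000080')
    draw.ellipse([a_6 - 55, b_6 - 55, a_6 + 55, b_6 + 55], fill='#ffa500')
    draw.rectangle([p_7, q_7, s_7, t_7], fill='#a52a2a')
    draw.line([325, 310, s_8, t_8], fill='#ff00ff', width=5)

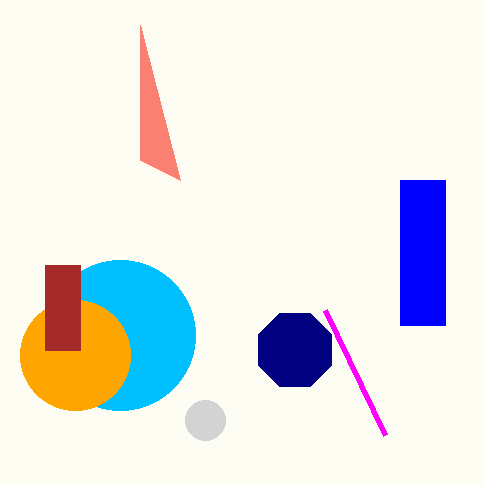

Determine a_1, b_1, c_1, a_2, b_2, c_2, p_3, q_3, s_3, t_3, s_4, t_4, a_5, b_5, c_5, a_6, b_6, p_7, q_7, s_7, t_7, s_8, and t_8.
a_1 = 120
b_1 = 335
c_1 = 75
a_2 = 205
b_2 = 420
c_2 = 20
p_3 = 400
q_3 = 180
s_3 = 445
t_3 = 325
s_4 = 140
t_4 = 25
a_5 = 295
b_5 = 350
c_5 = 40
a_6 = 75
b_6 = 355
p_7 = 45
q_7 = 265
s_7 = 80
t_7 = 350
s_8 = 385
t_8 = 435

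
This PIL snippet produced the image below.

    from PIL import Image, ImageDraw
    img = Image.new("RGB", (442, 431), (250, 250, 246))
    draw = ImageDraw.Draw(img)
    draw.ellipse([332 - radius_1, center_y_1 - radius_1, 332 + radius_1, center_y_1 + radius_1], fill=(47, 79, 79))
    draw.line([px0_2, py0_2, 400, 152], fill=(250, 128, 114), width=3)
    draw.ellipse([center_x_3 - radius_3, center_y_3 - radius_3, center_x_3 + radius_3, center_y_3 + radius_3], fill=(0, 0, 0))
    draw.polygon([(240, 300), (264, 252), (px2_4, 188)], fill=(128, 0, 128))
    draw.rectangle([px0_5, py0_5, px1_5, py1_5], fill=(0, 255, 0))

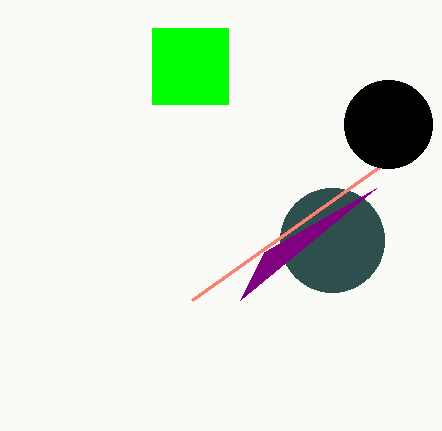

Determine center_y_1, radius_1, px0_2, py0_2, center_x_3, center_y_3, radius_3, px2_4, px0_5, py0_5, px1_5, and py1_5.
center_y_1 = 240
radius_1 = 52
px0_2 = 192
py0_2 = 300
center_x_3 = 388
center_y_3 = 124
radius_3 = 44
px2_4 = 376
px0_5 = 152
py0_5 = 28
px1_5 = 228
py1_5 = 104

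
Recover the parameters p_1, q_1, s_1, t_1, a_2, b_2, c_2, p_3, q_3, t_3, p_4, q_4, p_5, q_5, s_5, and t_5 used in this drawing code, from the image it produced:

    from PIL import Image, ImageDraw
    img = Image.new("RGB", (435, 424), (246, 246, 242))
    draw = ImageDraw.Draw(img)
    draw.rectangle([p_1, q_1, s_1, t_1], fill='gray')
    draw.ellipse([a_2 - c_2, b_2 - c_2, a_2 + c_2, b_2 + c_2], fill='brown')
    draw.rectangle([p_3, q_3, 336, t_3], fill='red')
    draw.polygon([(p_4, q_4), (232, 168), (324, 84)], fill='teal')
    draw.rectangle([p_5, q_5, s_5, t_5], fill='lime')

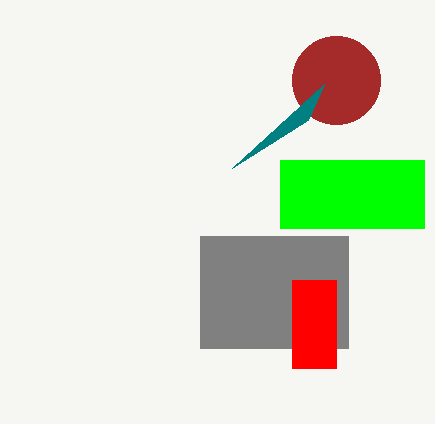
p_1 = 200; q_1 = 236; s_1 = 348; t_1 = 348; a_2 = 336; b_2 = 80; c_2 = 44; p_3 = 292; q_3 = 280; t_3 = 368; p_4 = 308; q_4 = 120; p_5 = 280; q_5 = 160; s_5 = 424; t_5 = 228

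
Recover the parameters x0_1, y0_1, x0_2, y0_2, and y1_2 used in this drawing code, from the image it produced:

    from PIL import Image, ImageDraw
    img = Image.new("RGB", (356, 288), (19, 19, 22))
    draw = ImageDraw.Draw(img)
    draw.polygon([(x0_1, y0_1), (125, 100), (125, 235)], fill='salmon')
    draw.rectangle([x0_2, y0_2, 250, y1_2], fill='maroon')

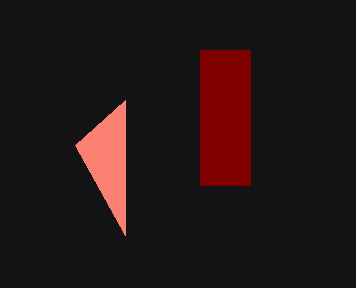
x0_1 = 75, y0_1 = 145, x0_2 = 200, y0_2 = 50, y1_2 = 185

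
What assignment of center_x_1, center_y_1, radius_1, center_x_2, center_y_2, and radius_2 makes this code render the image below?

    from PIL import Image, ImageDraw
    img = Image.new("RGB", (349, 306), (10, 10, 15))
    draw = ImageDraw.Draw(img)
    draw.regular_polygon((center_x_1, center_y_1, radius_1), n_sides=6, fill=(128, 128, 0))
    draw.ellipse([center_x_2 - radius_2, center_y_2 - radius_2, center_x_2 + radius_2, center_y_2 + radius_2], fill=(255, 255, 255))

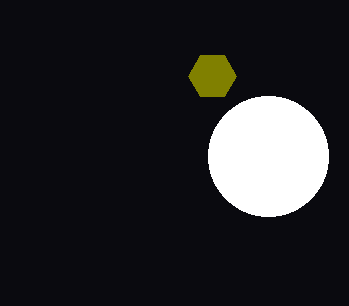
center_x_1 = 212, center_y_1 = 76, radius_1 = 24, center_x_2 = 268, center_y_2 = 156, radius_2 = 60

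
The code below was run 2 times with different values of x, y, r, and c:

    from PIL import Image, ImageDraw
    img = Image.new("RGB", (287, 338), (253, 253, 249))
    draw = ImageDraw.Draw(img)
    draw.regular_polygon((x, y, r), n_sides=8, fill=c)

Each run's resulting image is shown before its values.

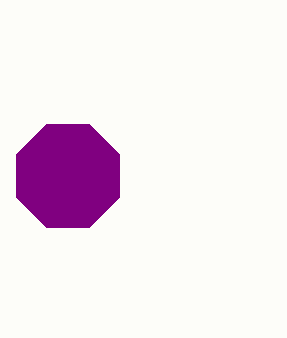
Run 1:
x = 68
y = 176
r = 56
c = 'purple'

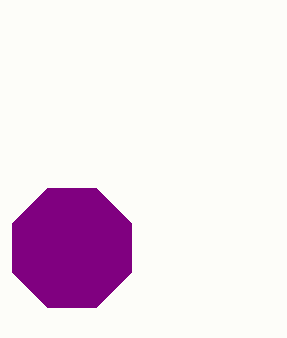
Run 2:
x = 72
y = 248
r = 64
c = 'purple'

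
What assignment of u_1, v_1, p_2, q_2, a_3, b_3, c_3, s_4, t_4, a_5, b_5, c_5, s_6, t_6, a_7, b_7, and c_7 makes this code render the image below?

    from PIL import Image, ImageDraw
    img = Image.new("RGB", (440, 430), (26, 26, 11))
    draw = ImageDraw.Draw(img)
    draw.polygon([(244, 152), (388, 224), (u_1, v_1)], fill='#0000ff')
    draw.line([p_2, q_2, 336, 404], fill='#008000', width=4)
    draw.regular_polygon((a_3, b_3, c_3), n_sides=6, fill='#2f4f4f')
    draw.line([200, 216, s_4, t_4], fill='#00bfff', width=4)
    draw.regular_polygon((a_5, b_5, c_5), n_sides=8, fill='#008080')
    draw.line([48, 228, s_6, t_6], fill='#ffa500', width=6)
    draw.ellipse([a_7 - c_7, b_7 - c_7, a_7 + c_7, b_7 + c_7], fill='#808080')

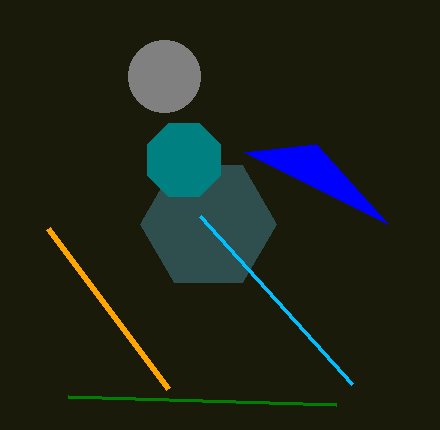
u_1 = 316; v_1 = 144; p_2 = 68; q_2 = 396; a_3 = 208; b_3 = 224; c_3 = 68; s_4 = 352; t_4 = 384; a_5 = 184; b_5 = 160; c_5 = 40; s_6 = 168; t_6 = 388; a_7 = 164; b_7 = 76; c_7 = 36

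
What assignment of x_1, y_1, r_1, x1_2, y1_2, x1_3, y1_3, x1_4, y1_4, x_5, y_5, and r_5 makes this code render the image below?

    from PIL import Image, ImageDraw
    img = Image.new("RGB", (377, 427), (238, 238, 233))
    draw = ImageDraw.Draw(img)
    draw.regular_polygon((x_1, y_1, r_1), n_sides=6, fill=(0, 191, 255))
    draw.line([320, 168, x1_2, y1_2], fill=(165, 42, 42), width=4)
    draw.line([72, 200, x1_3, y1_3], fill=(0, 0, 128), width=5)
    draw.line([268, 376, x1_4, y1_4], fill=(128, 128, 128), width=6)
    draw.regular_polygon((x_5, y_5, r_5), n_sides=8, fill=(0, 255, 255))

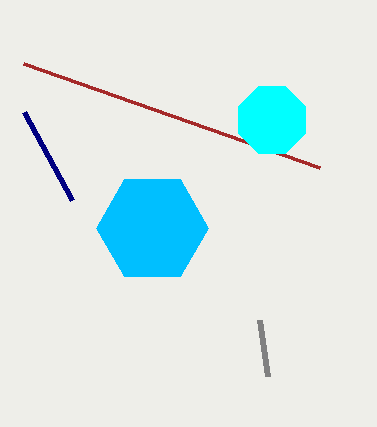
x_1 = 152, y_1 = 228, r_1 = 56, x1_2 = 24, y1_2 = 64, x1_3 = 24, y1_3 = 112, x1_4 = 260, y1_4 = 320, x_5 = 272, y_5 = 120, r_5 = 36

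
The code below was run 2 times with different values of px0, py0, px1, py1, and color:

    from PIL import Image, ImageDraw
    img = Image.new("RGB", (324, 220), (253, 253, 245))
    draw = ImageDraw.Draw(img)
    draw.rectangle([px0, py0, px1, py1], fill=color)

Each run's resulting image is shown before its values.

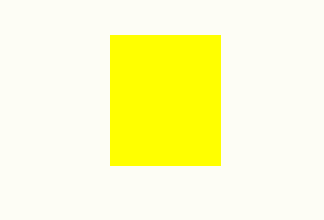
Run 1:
px0 = 110; py0 = 35; px1 = 220; py1 = 165; color = 'yellow'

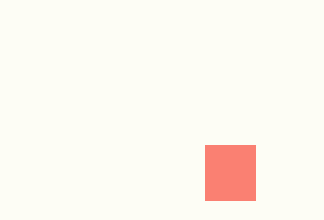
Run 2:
px0 = 205, py0 = 145, px1 = 255, py1 = 200, color = 'salmon'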